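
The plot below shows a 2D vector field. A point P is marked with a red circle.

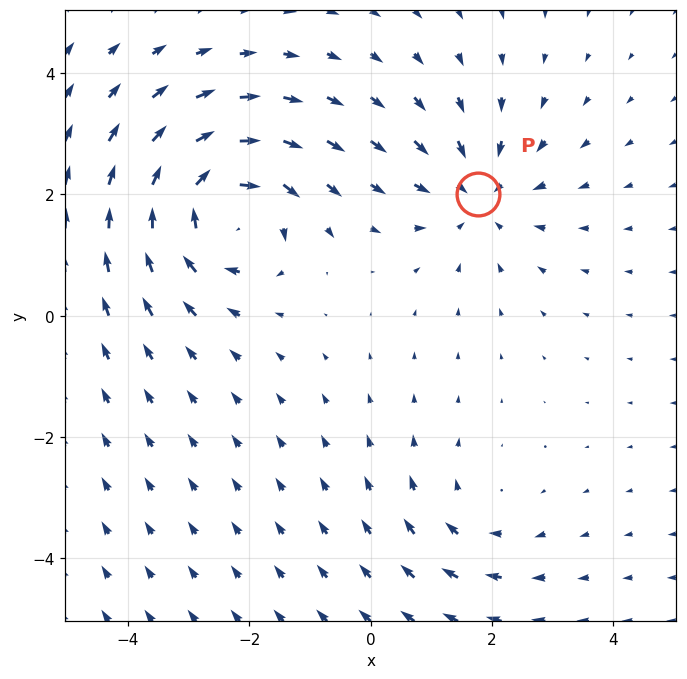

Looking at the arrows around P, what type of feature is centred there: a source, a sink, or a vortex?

At P (1.8, 2.0) the arrows converge inward. Divergence about -3, curl ≈0 — negative divergence with near-zero curl is a sink.

sink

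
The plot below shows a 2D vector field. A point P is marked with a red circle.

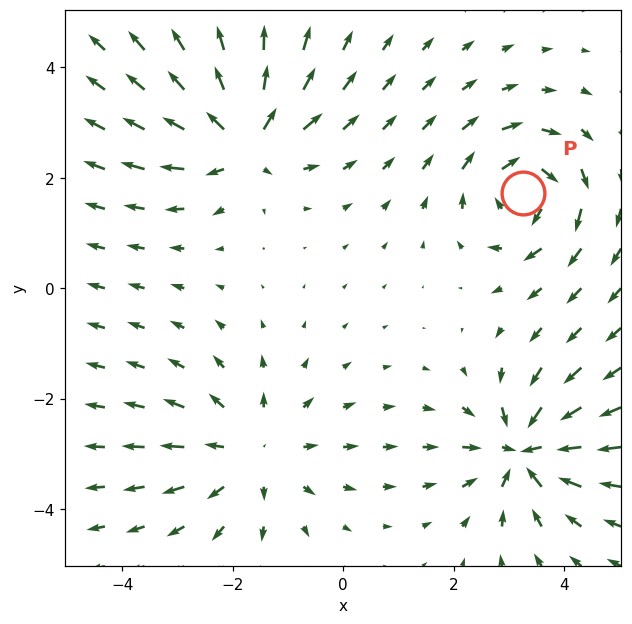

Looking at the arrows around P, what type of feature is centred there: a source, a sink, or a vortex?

At P (3.3, 1.7) the arrows circulate clockwise. Divergence ≈0, curl about -6 — near-zero divergence with nonzero curl is a vortex.

vortex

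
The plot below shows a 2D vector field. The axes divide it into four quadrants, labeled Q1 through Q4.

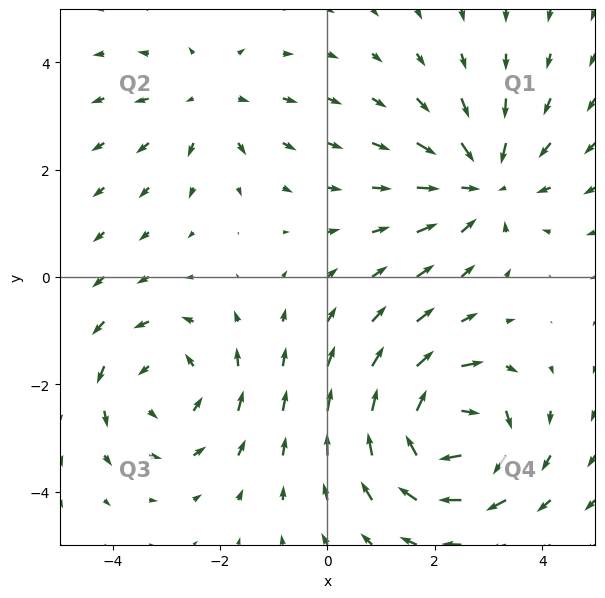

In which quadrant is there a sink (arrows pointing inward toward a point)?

The sink sits at approximately (2.9, 1.7), which lies in quadrant Q1. The divergence there is about -4, negative as expected for a sink.

Q1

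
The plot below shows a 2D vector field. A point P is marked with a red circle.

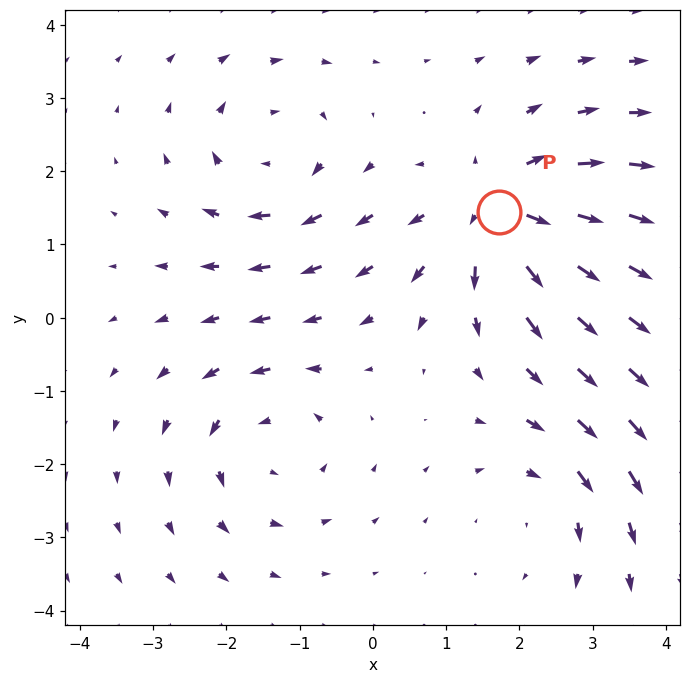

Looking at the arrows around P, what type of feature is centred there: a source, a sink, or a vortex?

At P (1.7, 1.4) the arrows spread outward. Divergence about +6, curl ≈0 — positive divergence with near-zero curl is a source.

source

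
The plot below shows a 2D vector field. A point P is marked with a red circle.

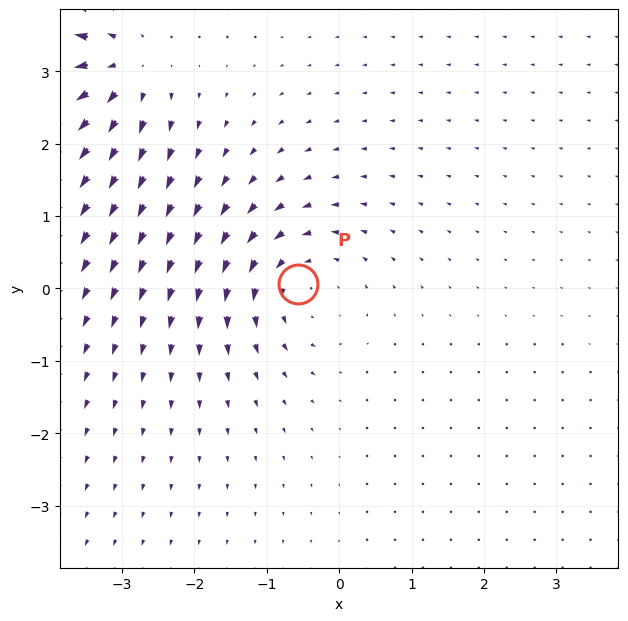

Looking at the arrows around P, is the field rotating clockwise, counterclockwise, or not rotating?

counterclockwise

Near P at (-0.6, 0.1) the arrows circulate counterclockwise. The curl (z-component) there is about +4; positive curl means counterclockwise rotation.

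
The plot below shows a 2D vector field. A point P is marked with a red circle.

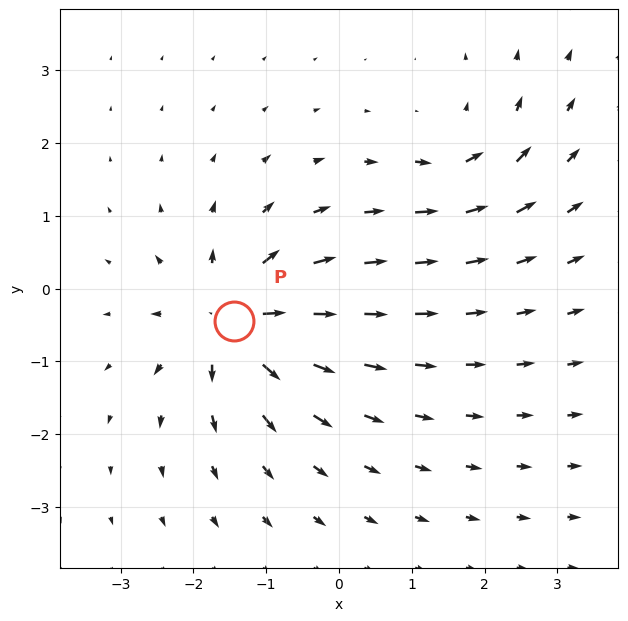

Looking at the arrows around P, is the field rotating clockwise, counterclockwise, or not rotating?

not rotating

Near P at (-1.4, -0.5) the arrows show no circulation. The curl there is ≈0.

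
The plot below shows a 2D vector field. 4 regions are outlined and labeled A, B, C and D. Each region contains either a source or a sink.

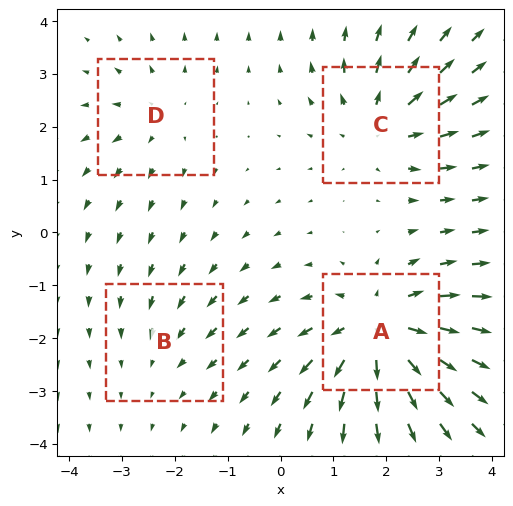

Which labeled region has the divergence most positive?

A

Divergence at each region's feature centre — A: about +7, B: about -2, C: about +5, D: about +3. Region A is most positive.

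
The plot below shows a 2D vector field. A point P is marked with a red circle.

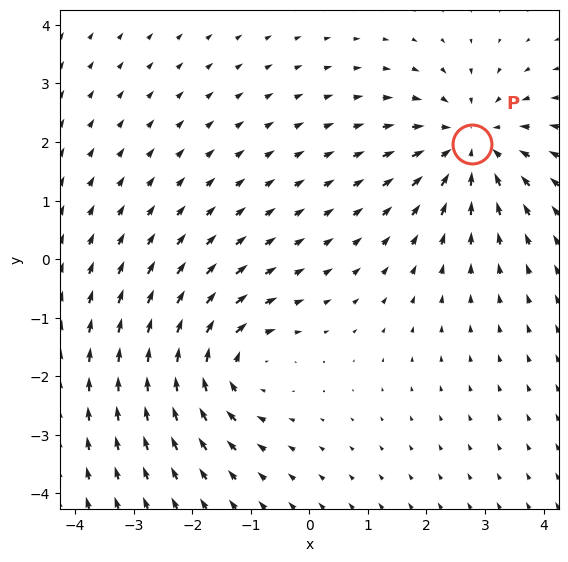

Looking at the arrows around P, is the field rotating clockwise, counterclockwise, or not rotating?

Near P at (2.8, 2.0) the arrows show no circulation. The curl there is ≈0.

not rotating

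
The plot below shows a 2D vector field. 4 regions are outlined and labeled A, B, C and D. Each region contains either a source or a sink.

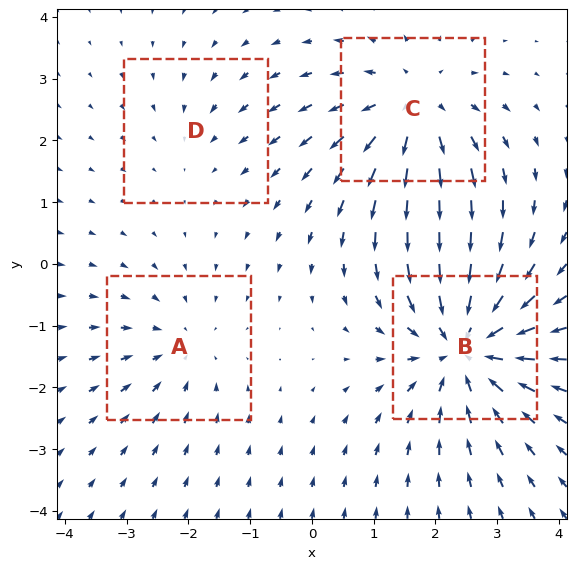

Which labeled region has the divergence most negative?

B

Divergence at each region's feature centre — A: about -3, B: about -6, C: about +5, D: about -2. Region B is most negative.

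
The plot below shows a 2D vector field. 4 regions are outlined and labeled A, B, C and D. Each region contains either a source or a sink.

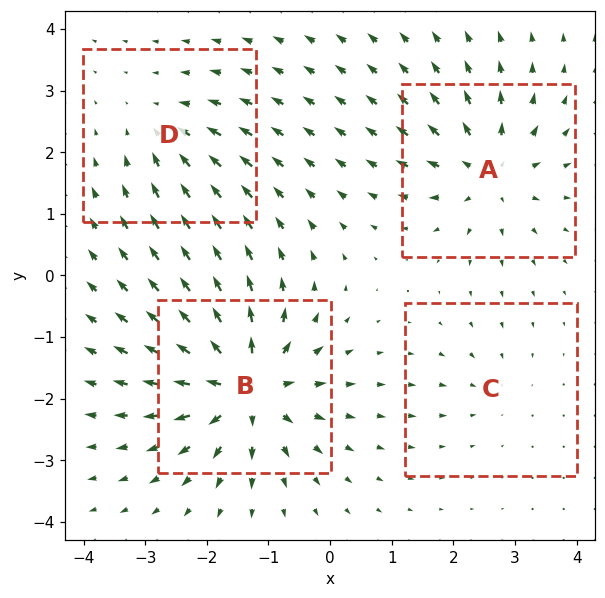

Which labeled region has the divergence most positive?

B

Divergence at each region's feature centre — A: about +6, B: about +9, C: about -2, D: about -4. Region B is most positive.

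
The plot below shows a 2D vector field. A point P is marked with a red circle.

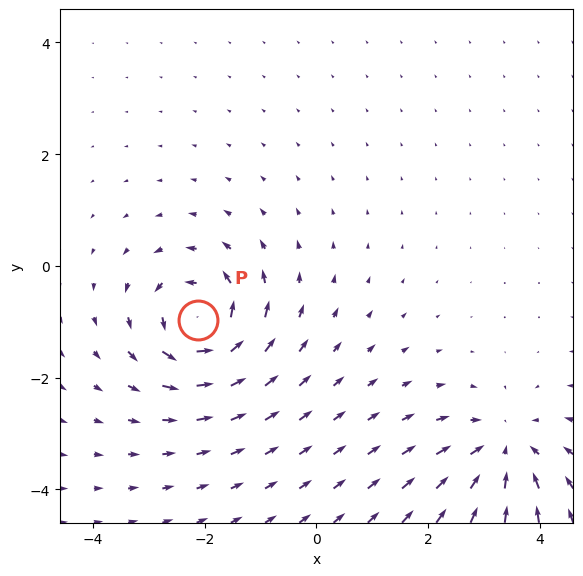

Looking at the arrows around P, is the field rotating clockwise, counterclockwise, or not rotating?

counterclockwise

Near P at (-2.1, -1.0) the arrows circulate counterclockwise. The curl (z-component) there is about +6; positive curl means counterclockwise rotation.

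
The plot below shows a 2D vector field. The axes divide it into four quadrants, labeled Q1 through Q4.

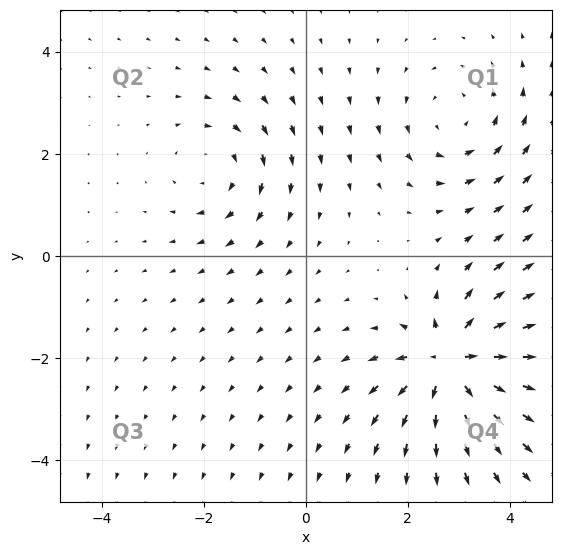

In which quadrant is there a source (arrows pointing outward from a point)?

The source sits at approximately (2.9, -2.1), which lies in quadrant Q4. The divergence there is about +6, positive as expected for a source.

Q4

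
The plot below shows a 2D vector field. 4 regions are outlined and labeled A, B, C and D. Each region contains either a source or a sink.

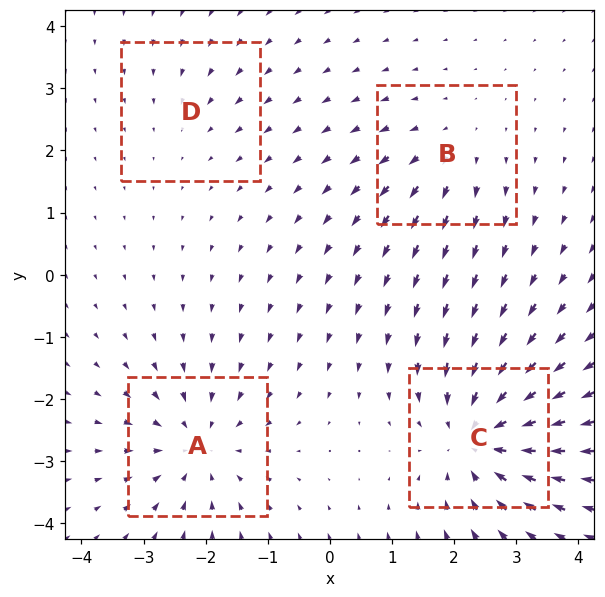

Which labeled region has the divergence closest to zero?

Divergence at each region's feature centre — A: about -5, B: about +3, C: about -7, D: about -2. Region D is closest to zero.

D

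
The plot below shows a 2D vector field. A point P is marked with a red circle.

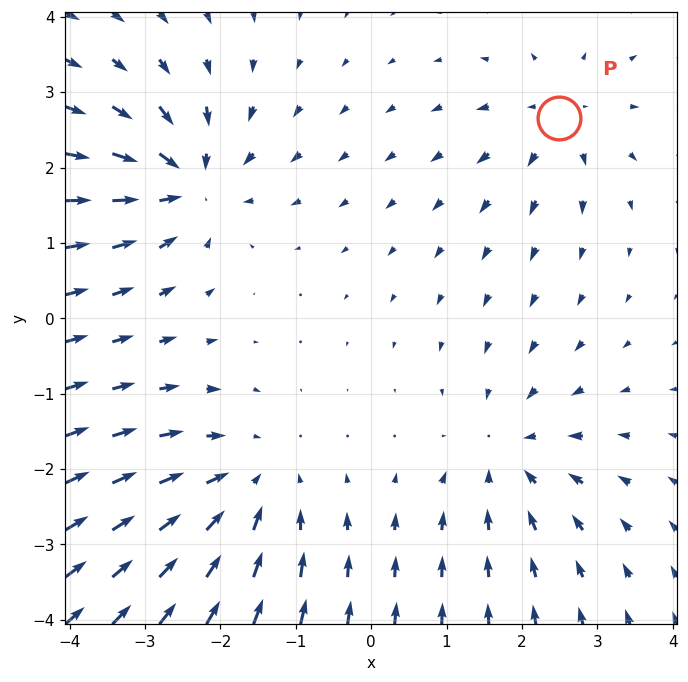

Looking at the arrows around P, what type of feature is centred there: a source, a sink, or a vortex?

source

At P (2.5, 2.7) the arrows spread outward. Divergence about +3, curl ≈0 — positive divergence with near-zero curl is a source.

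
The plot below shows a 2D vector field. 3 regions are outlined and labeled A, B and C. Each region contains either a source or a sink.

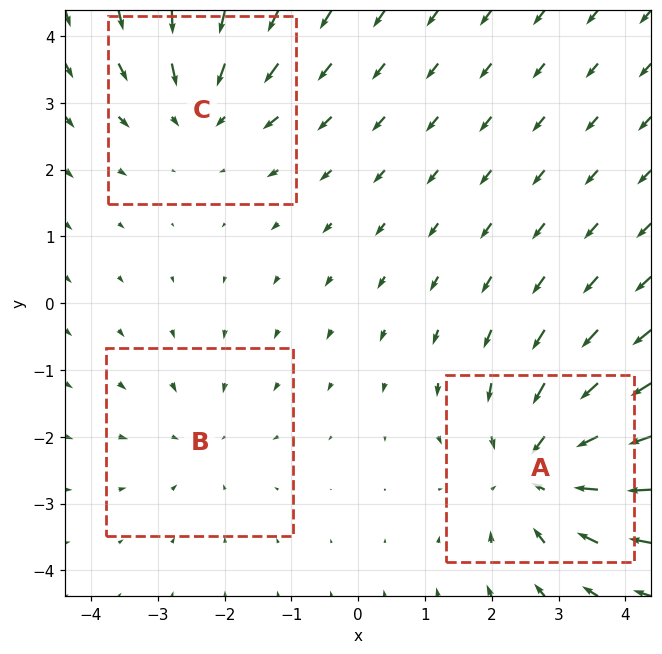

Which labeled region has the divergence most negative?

Divergence at each region's feature centre — A: about -4, B: about -2, C: about -3. Region A is most negative.

A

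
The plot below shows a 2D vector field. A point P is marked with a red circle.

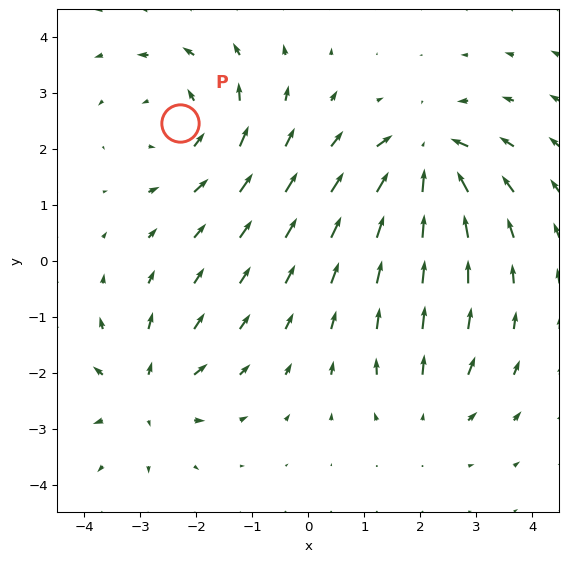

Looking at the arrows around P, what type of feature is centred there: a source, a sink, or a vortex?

vortex

At P (-2.3, 2.5) the arrows circulate counterclockwise. Divergence ≈0, curl about +4 — near-zero divergence with nonzero curl is a vortex.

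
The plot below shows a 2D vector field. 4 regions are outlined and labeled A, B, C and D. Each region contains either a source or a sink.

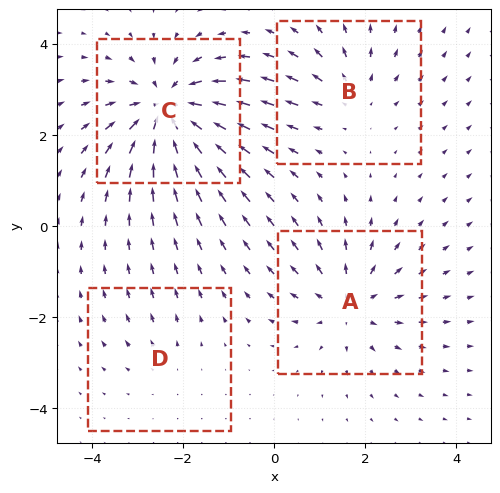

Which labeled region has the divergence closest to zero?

Divergence at each region's feature centre — A: about +4, B: about +3, C: about -7, D: about +2. Region D is closest to zero.

D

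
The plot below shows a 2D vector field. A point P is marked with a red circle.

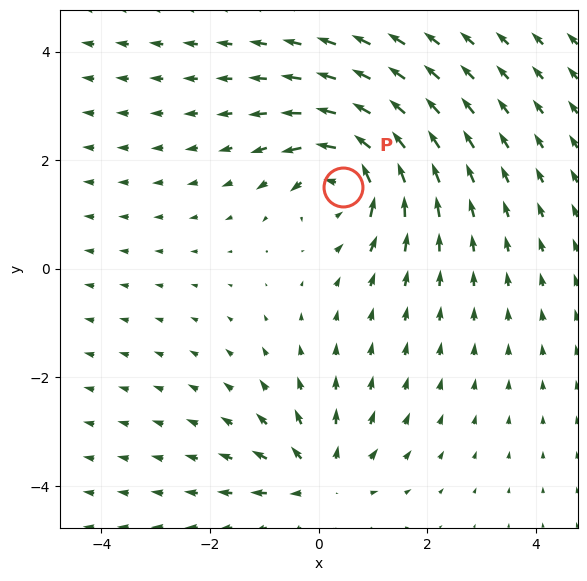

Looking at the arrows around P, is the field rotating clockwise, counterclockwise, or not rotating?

Near P at (0.4, 1.5) the arrows circulate counterclockwise. The curl (z-component) there is about +5; positive curl means counterclockwise rotation.

counterclockwise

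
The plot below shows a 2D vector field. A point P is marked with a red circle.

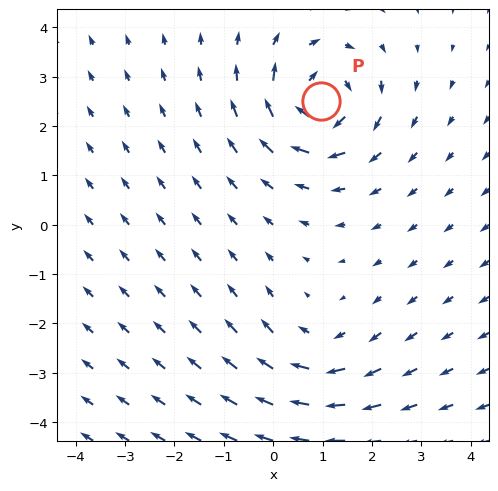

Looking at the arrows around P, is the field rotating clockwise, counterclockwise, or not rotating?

Near P at (1.0, 2.5) the arrows circulate clockwise. The curl (z-component) there is about -6; negative curl means clockwise rotation.

clockwise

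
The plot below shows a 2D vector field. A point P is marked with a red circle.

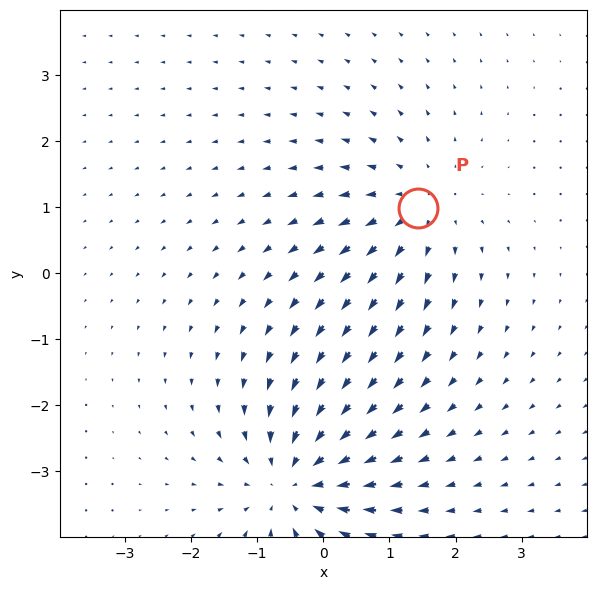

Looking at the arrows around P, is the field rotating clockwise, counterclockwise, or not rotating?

not rotating

Near P at (1.4, 1.0) the arrows show no circulation. The curl there is ≈0.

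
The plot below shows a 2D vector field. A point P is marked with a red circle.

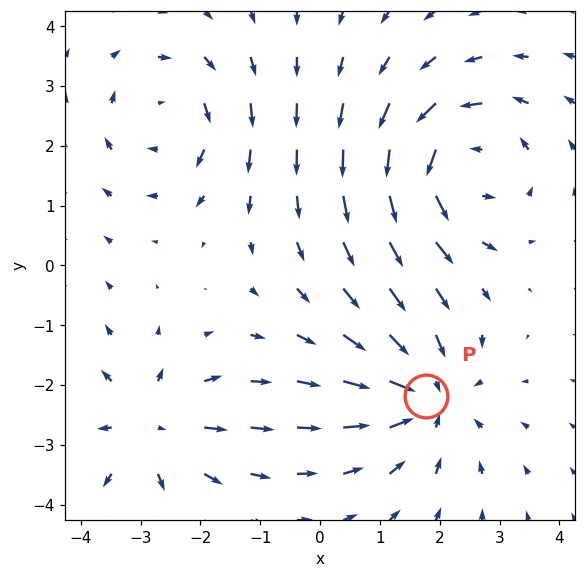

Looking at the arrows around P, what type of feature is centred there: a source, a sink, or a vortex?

At P (1.8, -2.2) the arrows converge inward. Divergence about -4, curl ≈0 — negative divergence with near-zero curl is a sink.

sink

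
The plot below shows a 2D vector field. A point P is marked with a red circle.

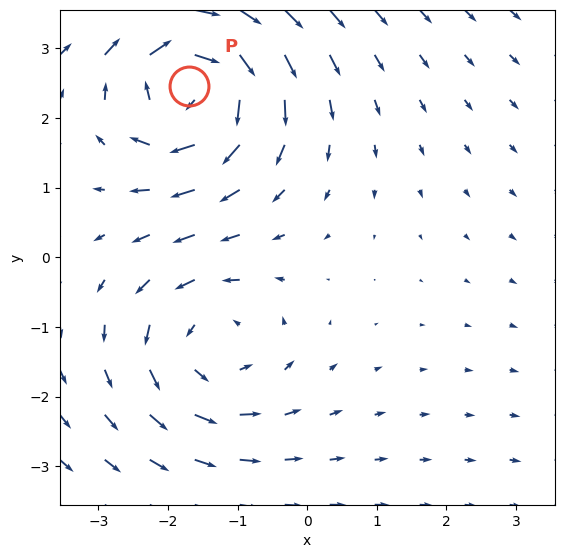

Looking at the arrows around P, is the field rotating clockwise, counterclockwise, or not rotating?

clockwise

Near P at (-1.7, 2.5) the arrows circulate clockwise. The curl (z-component) there is about -6; negative curl means clockwise rotation.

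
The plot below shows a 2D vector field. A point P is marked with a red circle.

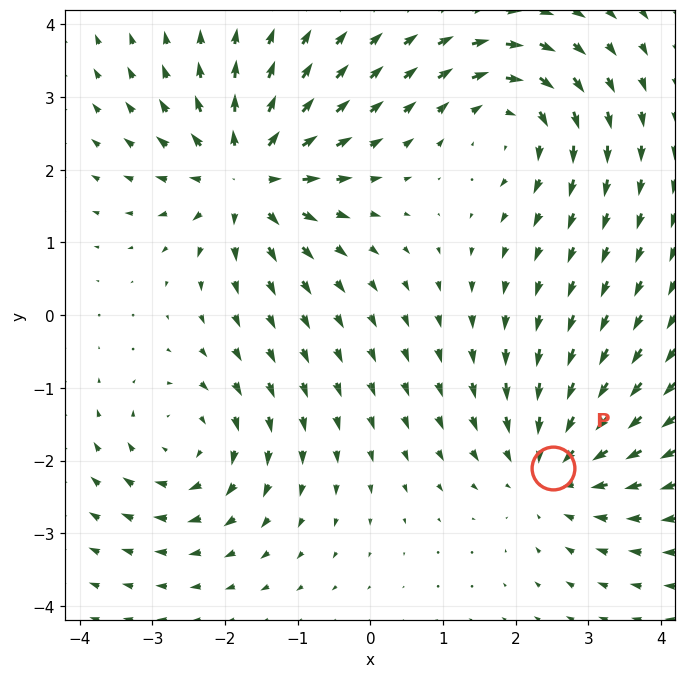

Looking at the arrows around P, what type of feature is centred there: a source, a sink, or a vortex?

At P (2.5, -2.1) the arrows converge inward. Divergence about -4, curl ≈0 — negative divergence with near-zero curl is a sink.

sink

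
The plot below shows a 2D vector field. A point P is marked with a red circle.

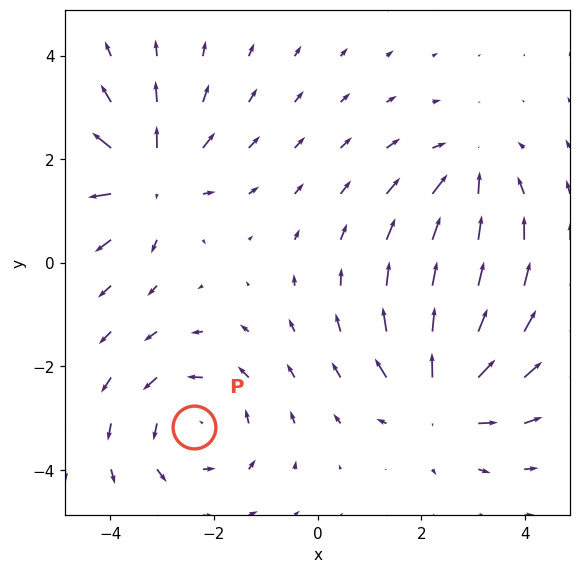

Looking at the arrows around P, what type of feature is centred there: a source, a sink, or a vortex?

At P (-2.4, -3.2) the arrows circulate counterclockwise. Divergence ≈0, curl about +4 — near-zero divergence with nonzero curl is a vortex.

vortex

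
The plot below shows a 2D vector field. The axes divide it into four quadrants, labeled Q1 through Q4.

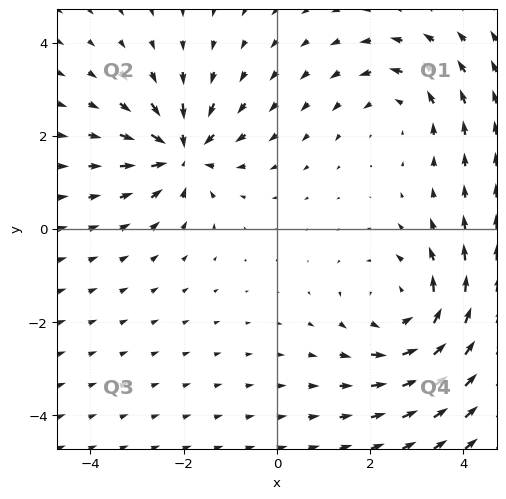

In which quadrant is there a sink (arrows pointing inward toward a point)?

Q2

The sink sits at approximately (-2.0, 1.6), which lies in quadrant Q2. The divergence there is about -4, negative as expected for a sink.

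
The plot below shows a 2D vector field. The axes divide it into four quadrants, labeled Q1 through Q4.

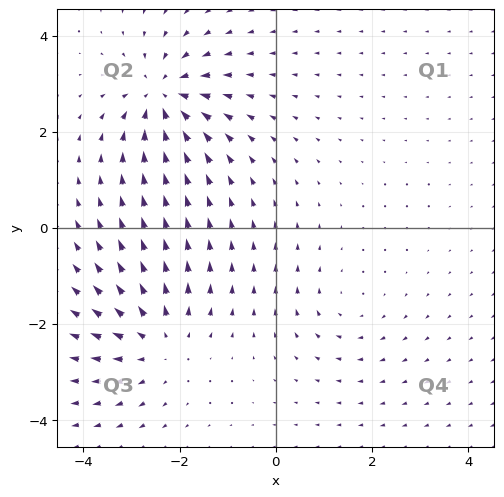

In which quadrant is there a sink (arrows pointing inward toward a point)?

Q2

The sink sits at approximately (-2.3, 2.8), which lies in quadrant Q2. The divergence there is about -6, negative as expected for a sink.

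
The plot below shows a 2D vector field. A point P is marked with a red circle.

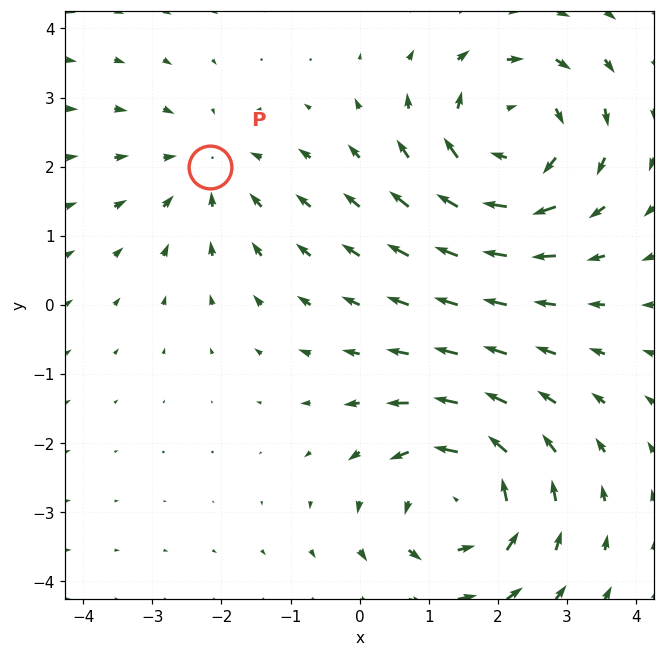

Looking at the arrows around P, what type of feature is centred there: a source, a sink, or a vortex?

sink

At P (-2.2, 2.0) the arrows converge inward. Divergence about -2, curl ≈0 — negative divergence with near-zero curl is a sink.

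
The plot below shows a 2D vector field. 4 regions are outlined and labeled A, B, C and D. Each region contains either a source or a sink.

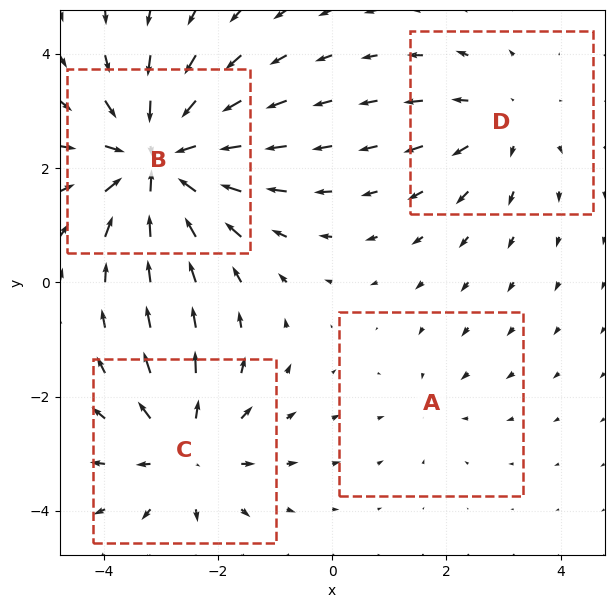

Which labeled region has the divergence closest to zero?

Divergence at each region's feature centre — A: about -2, B: about -7, C: about +4, D: about +3. Region A is closest to zero.

A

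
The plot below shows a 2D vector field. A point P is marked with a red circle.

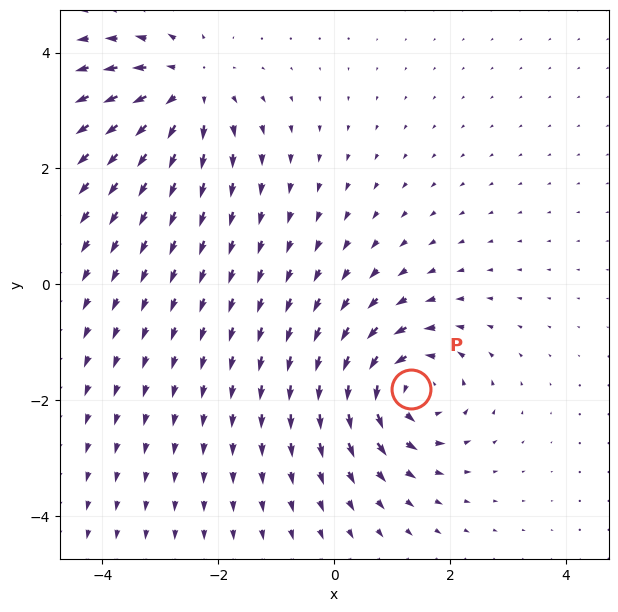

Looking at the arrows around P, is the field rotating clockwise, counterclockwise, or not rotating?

counterclockwise

Near P at (1.3, -1.8) the arrows circulate counterclockwise. The curl (z-component) there is about +5; positive curl means counterclockwise rotation.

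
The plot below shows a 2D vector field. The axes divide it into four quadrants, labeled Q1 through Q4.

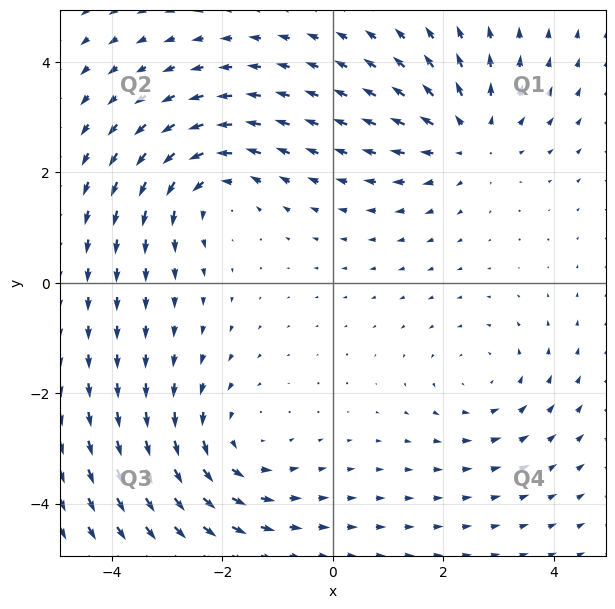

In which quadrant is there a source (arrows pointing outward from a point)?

Q1

The source sits at approximately (2.5, 2.6), which lies in quadrant Q1. The divergence there is about +4, positive as expected for a source.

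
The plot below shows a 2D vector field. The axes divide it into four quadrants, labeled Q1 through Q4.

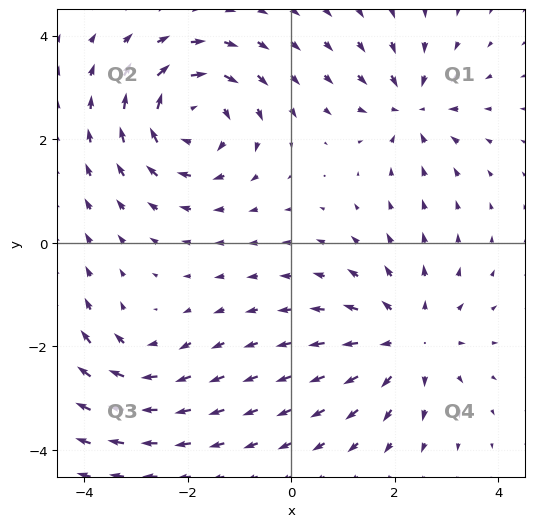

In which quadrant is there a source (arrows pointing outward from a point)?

Q4

The source sits at approximately (2.3, -1.9), which lies in quadrant Q4. The divergence there is about +4, positive as expected for a source.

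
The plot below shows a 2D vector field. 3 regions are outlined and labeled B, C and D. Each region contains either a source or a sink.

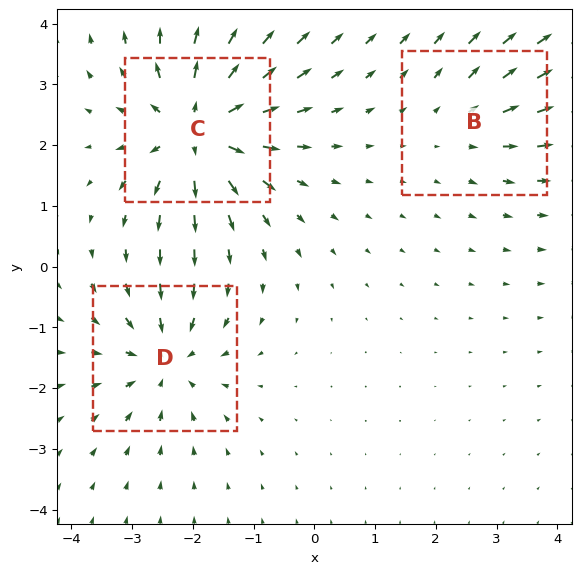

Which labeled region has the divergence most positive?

C

Divergence at each region's feature centre — B: about +2, C: about +6, D: about -4. Region C is most positive.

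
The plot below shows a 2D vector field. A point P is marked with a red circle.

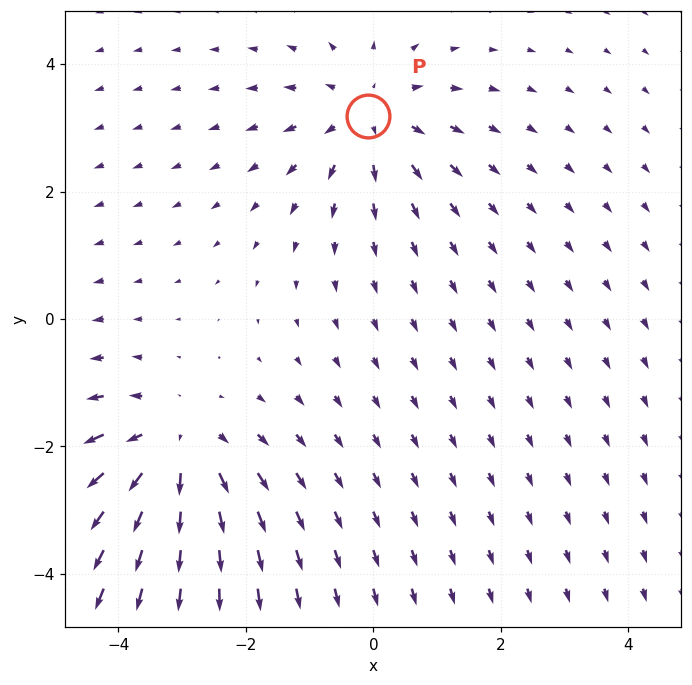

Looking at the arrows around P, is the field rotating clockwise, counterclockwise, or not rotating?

not rotating

Near P at (-0.1, 3.2) the arrows show no circulation. The curl there is ≈0.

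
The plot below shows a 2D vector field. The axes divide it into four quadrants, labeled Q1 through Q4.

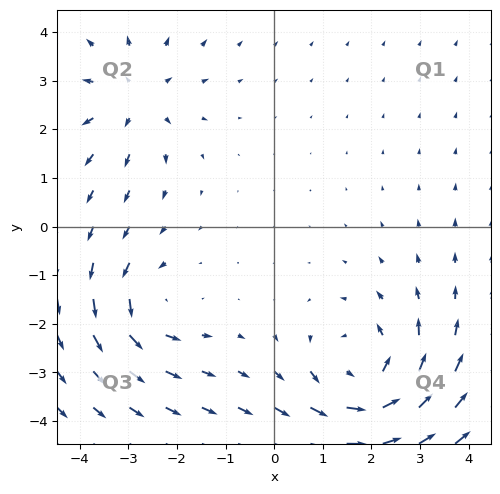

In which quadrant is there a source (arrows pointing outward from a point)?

Q2

The source sits at approximately (-2.9, 2.6), which lies in quadrant Q2. The divergence there is about +3, positive as expected for a source.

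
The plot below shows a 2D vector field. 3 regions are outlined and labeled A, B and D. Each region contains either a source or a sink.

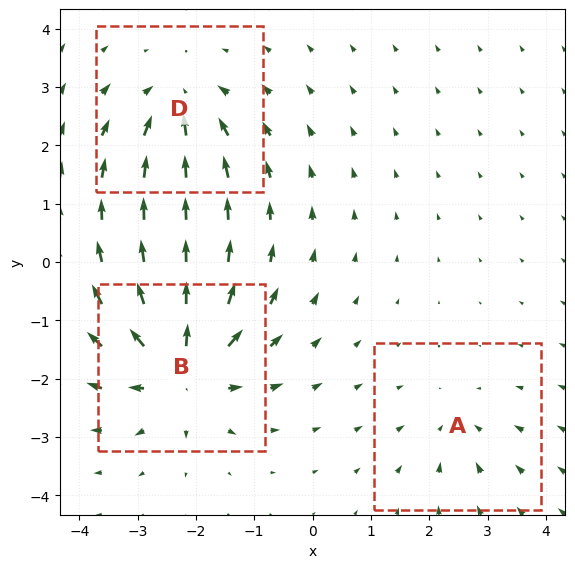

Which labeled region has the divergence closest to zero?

A

Divergence at each region's feature centre — A: about -3, B: about +6, D: about -4. Region A is closest to zero.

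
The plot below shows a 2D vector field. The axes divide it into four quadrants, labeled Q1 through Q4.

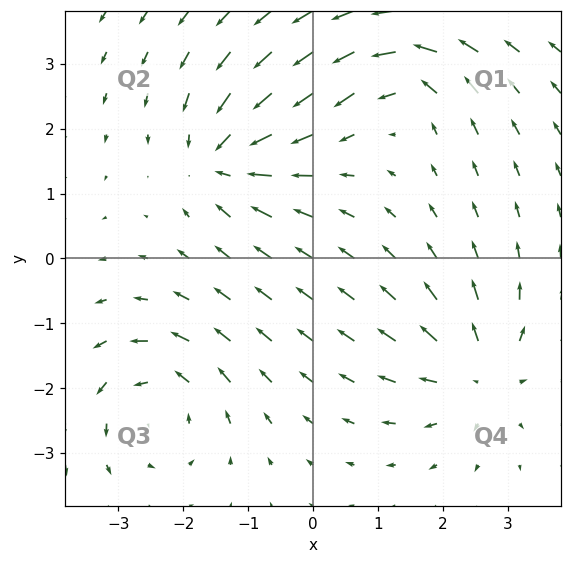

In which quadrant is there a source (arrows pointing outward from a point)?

The source sits at approximately (2.6, -1.8), which lies in quadrant Q4. The divergence there is about +4, positive as expected for a source.

Q4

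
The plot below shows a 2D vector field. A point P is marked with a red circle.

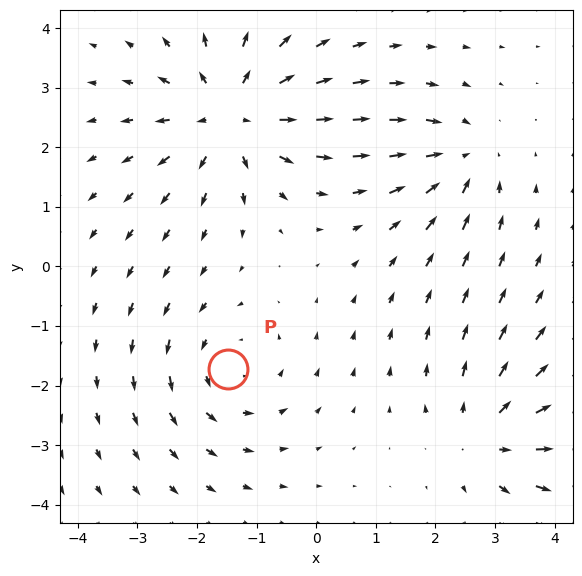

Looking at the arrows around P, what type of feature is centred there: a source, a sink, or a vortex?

At P (-1.5, -1.7) the arrows circulate counterclockwise. Divergence ≈0, curl about +3 — near-zero divergence with nonzero curl is a vortex.

vortex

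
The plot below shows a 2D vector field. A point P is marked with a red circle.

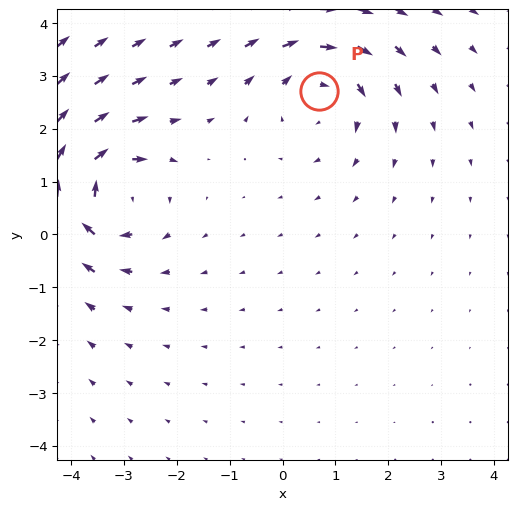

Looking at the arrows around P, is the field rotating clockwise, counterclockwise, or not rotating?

clockwise

Near P at (0.7, 2.7) the arrows circulate clockwise. The curl (z-component) there is about -4; negative curl means clockwise rotation.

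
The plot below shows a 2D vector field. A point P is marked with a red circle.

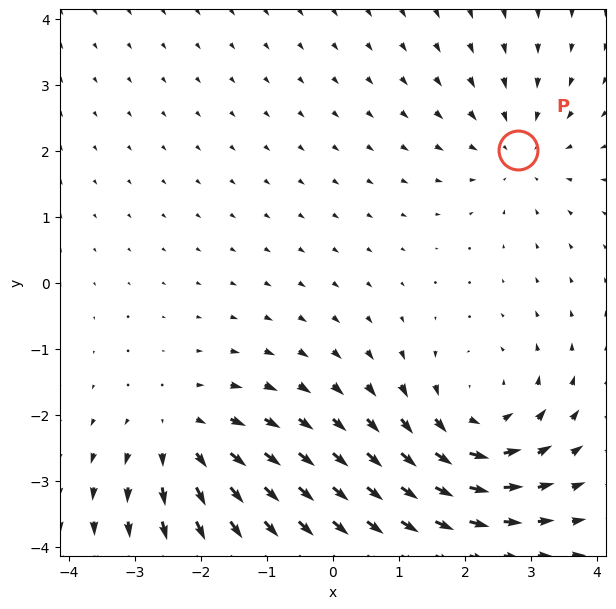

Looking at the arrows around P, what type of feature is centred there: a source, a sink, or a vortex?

At P (2.8, 2.0) the arrows converge inward. Divergence about -2, curl ≈0 — negative divergence with near-zero curl is a sink.

sink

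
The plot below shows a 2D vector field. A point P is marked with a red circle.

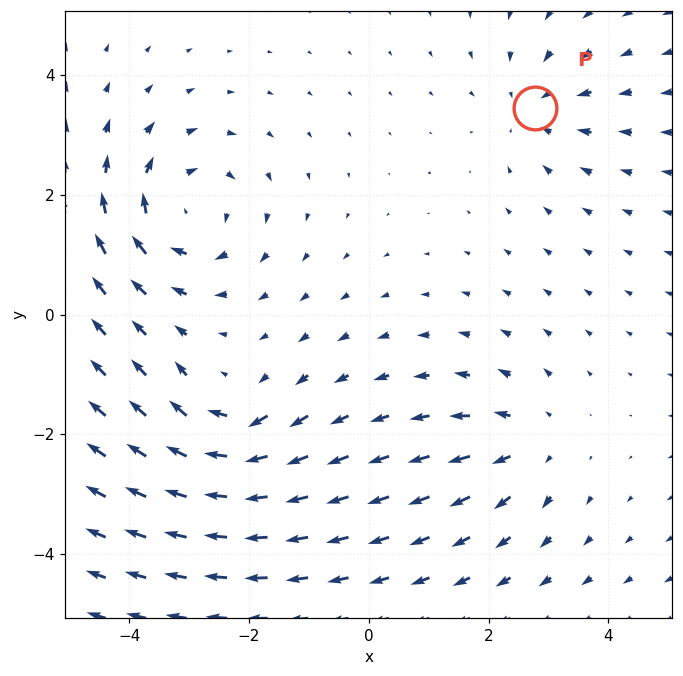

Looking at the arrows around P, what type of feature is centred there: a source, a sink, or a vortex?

At P (2.8, 3.4) the arrows converge inward. Divergence about -3, curl ≈0 — negative divergence with near-zero curl is a sink.

sink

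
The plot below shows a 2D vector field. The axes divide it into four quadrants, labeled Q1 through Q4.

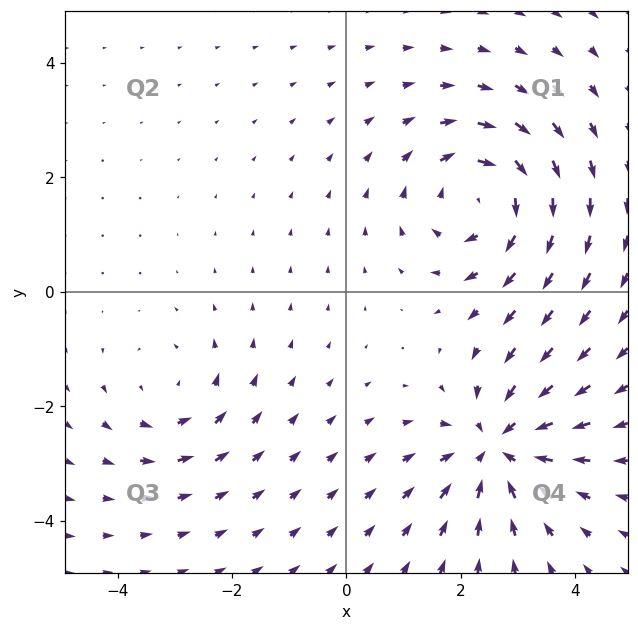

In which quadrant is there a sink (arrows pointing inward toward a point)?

Q4

The sink sits at approximately (2.6, -2.7), which lies in quadrant Q4. The divergence there is about -5, negative as expected for a sink.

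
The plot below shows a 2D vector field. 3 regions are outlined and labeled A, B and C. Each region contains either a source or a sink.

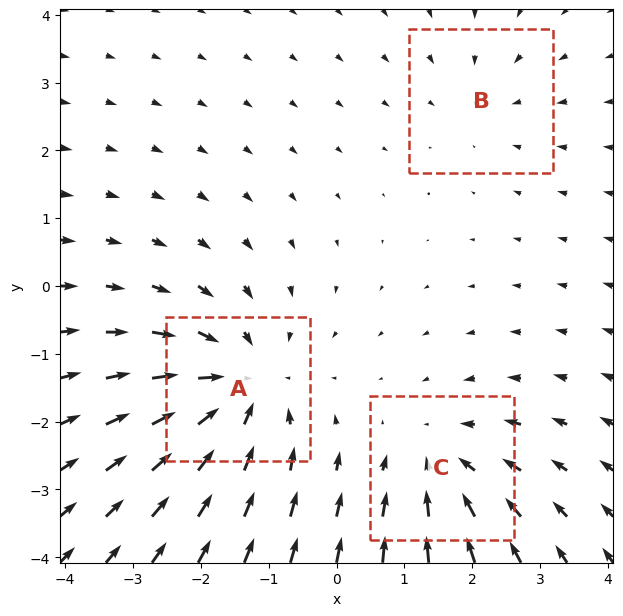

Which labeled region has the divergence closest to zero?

B

Divergence at each region's feature centre — A: about -4, B: about -2, C: about -3. Region B is closest to zero.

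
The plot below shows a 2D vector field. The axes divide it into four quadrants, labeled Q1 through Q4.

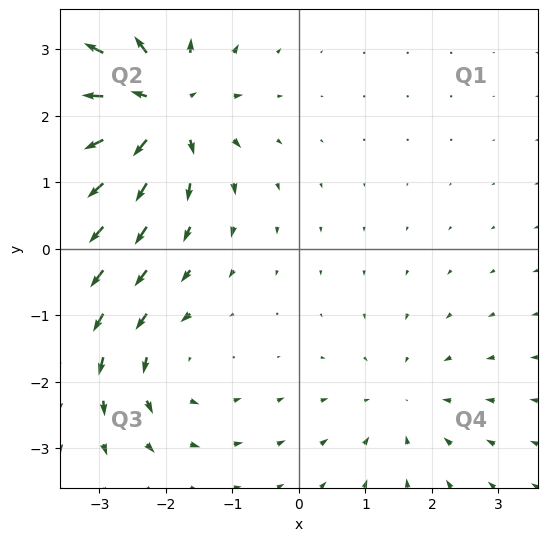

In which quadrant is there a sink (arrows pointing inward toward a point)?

The sink sits at approximately (1.6, -2.3), which lies in quadrant Q4. The divergence there is about -2, negative as expected for a sink.

Q4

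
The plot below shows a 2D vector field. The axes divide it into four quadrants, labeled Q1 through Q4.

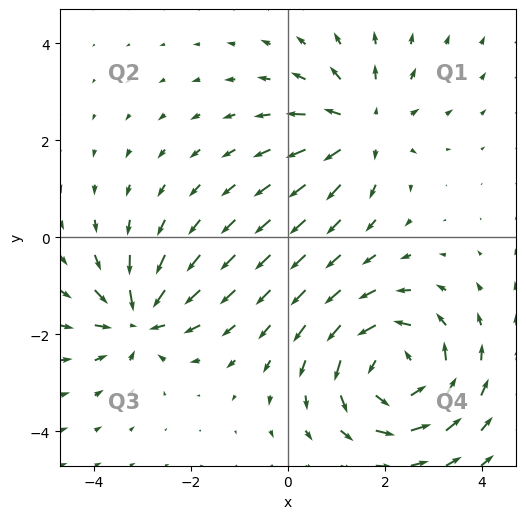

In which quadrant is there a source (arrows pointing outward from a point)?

Q1

The source sits at approximately (1.5, 2.3), which lies in quadrant Q1. The divergence there is about +4, positive as expected for a source.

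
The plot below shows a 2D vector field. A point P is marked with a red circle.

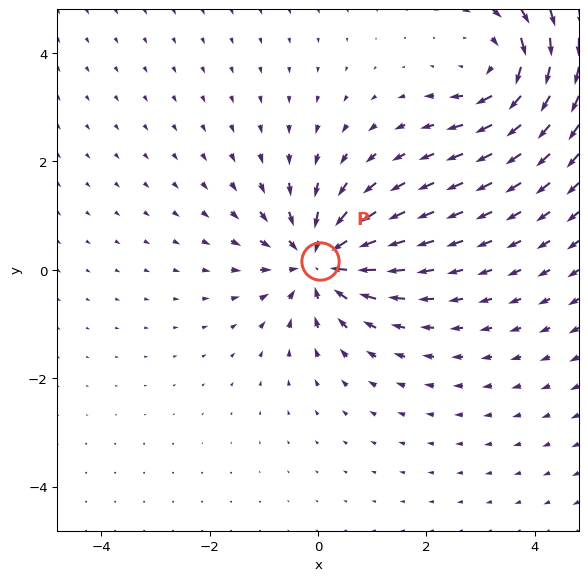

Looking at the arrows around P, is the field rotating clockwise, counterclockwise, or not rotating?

Near P at (0.0, 0.2) the arrows show no circulation. The curl there is ≈0.

not rotating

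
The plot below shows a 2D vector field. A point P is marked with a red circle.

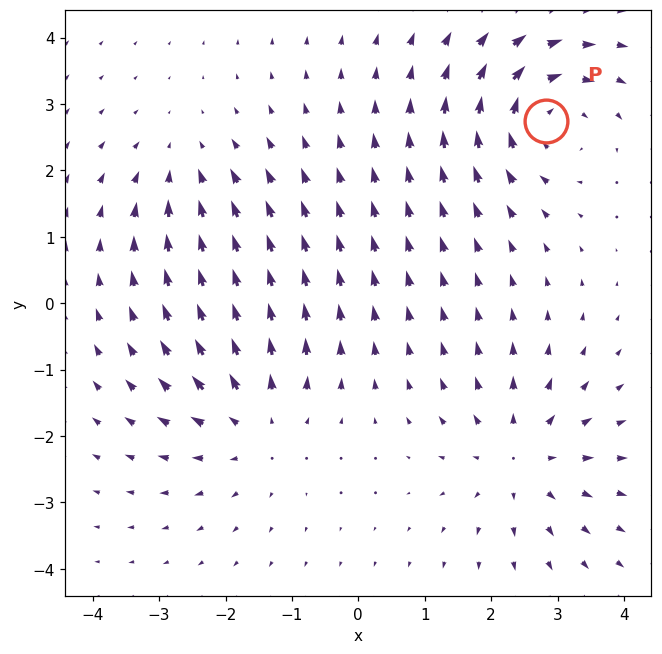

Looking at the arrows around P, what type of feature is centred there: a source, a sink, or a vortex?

At P (2.8, 2.7) the arrows circulate clockwise. Divergence ≈0, curl about -6 — near-zero divergence with nonzero curl is a vortex.

vortex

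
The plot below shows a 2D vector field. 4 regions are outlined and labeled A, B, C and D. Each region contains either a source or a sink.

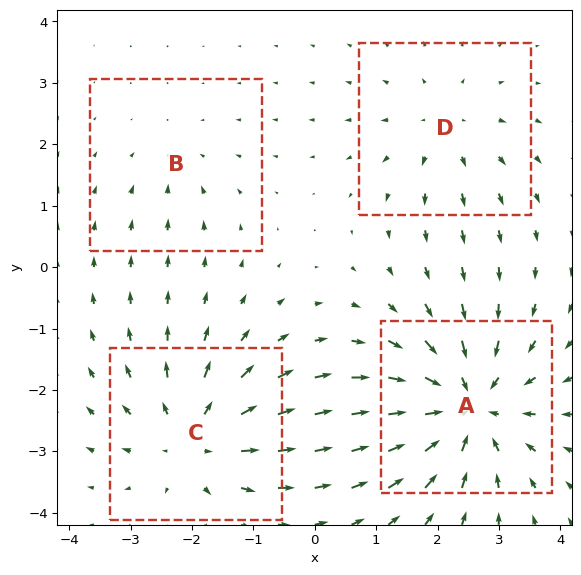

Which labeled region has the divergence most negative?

A

Divergence at each region's feature centre — A: about -6, B: about -2, C: about +5, D: about +3. Region A is most negative.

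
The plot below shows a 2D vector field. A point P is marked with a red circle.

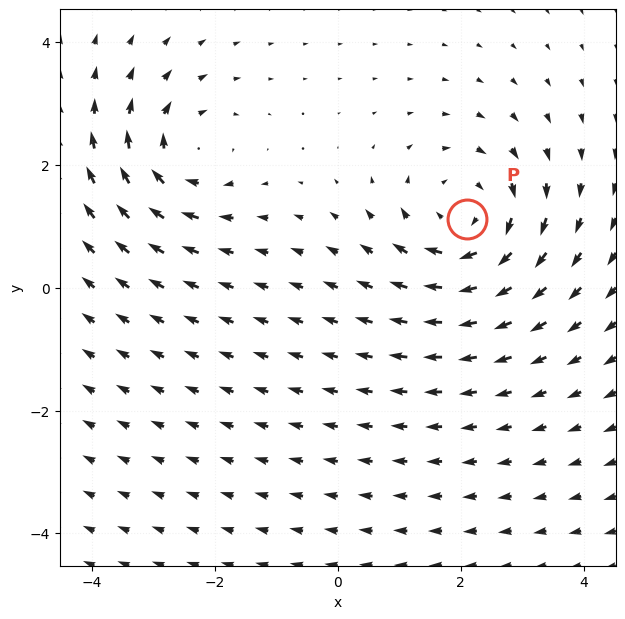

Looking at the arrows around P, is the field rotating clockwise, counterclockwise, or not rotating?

clockwise

Near P at (2.1, 1.1) the arrows circulate clockwise. The curl (z-component) there is about -4; negative curl means clockwise rotation.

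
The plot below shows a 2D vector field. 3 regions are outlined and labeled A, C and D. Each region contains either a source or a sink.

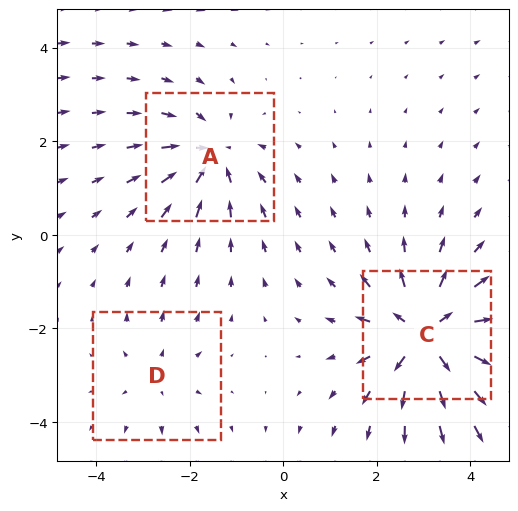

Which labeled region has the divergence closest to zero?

Divergence at each region's feature centre — A: about -4, C: about +5, D: about +2. Region D is closest to zero.

D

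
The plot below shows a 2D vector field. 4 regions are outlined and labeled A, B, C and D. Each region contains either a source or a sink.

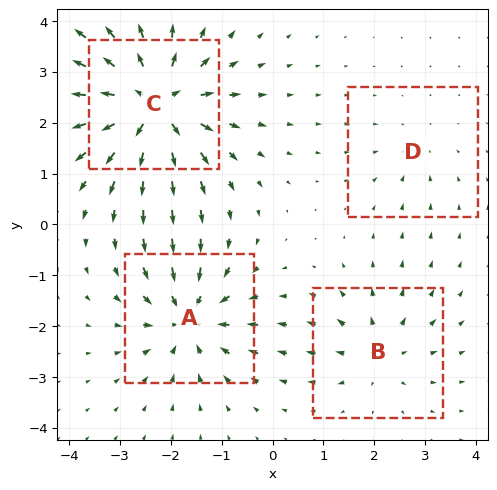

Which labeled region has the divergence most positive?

Divergence at each region's feature centre — A: about -6, B: about +4, C: about +8, D: about -2. Region C is most positive.

C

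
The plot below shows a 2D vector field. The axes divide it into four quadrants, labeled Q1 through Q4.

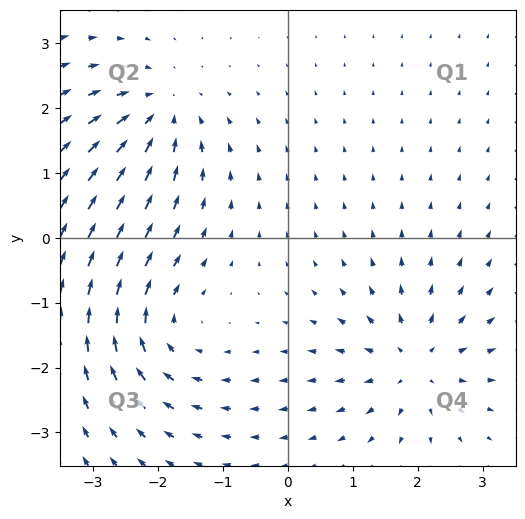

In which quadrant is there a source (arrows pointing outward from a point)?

The source sits at approximately (1.9, -1.9), which lies in quadrant Q4. The divergence there is about +6, positive as expected for a source.

Q4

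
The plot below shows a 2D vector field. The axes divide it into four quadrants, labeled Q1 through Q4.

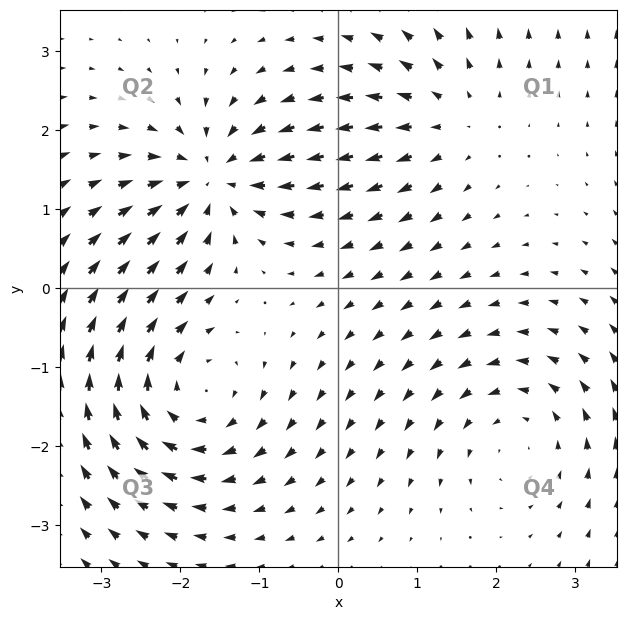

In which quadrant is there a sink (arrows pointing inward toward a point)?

Q2

The sink sits at approximately (-1.6, 1.4), which lies in quadrant Q2. The divergence there is about -5, negative as expected for a sink.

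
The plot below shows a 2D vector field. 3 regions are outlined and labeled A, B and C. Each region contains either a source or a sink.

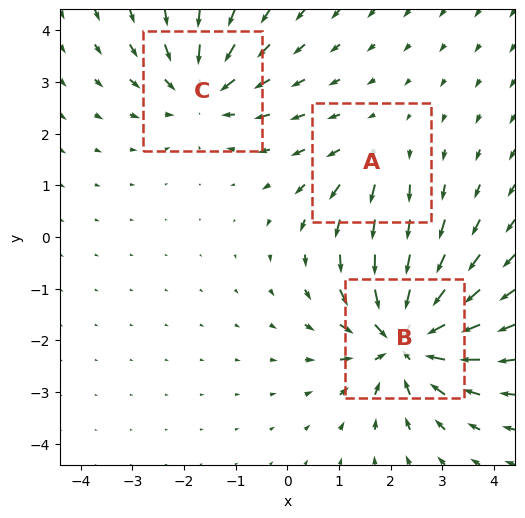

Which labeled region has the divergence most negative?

Divergence at each region's feature centre — A: about +2, B: about -5, C: about -4. Region B is most negative.

B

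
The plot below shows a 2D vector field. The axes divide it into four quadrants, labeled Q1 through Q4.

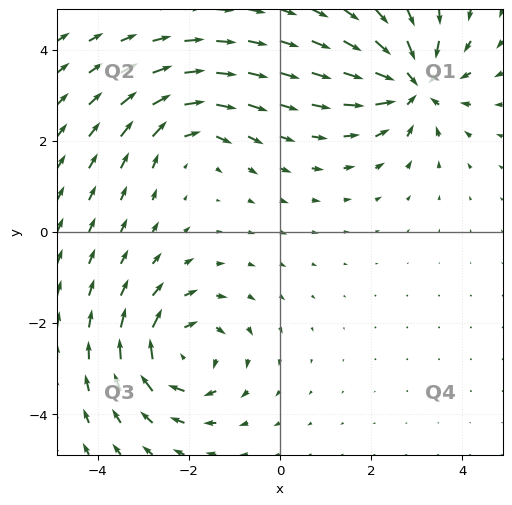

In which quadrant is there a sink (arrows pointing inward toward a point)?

Q1

The sink sits at approximately (2.9, 3.2), which lies in quadrant Q1. The divergence there is about -6, negative as expected for a sink.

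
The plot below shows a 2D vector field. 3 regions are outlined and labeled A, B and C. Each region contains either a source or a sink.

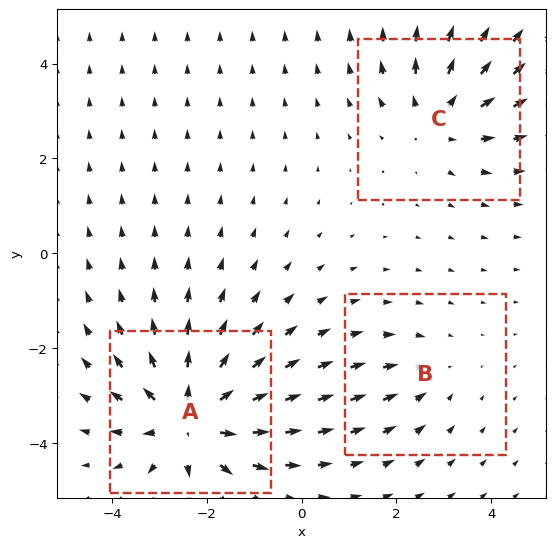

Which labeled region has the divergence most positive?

A

Divergence at each region's feature centre — A: about +5, B: about -2, C: about +3. Region A is most positive.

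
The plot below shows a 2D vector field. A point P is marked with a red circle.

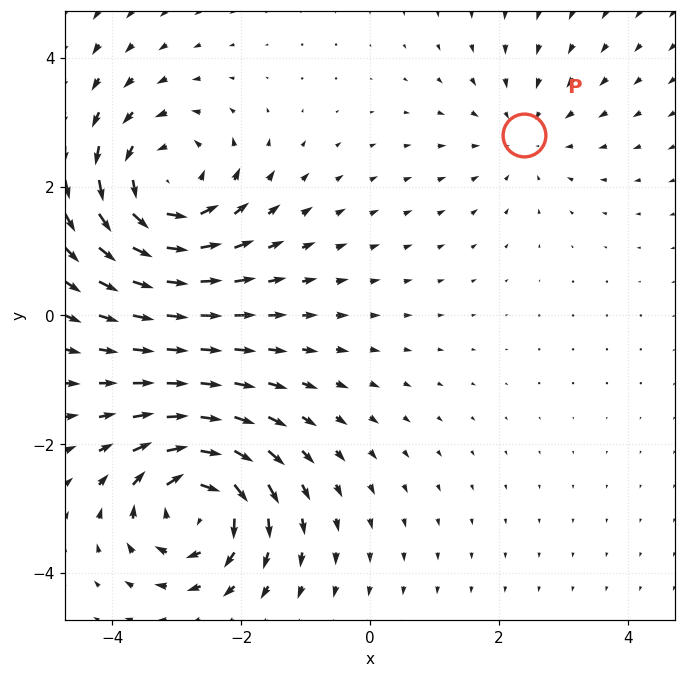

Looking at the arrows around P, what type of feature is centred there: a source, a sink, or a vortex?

At P (2.4, 2.8) the arrows converge inward. Divergence about -2, curl ≈0 — negative divergence with near-zero curl is a sink.

sink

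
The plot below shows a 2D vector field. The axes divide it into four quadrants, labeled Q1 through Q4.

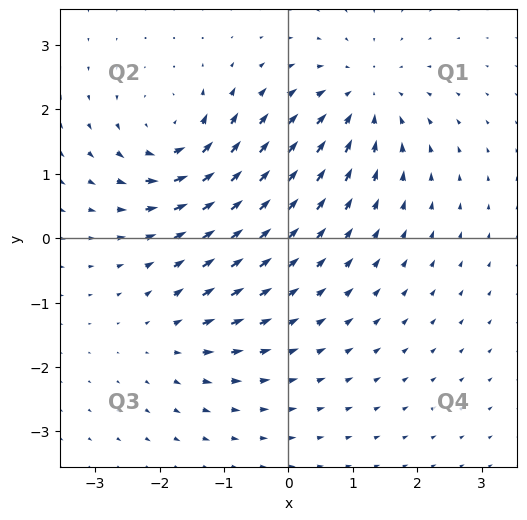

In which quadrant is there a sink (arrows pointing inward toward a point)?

The sink sits at approximately (1.2, 2.2), which lies in quadrant Q1. The divergence there is about -5, negative as expected for a sink.

Q1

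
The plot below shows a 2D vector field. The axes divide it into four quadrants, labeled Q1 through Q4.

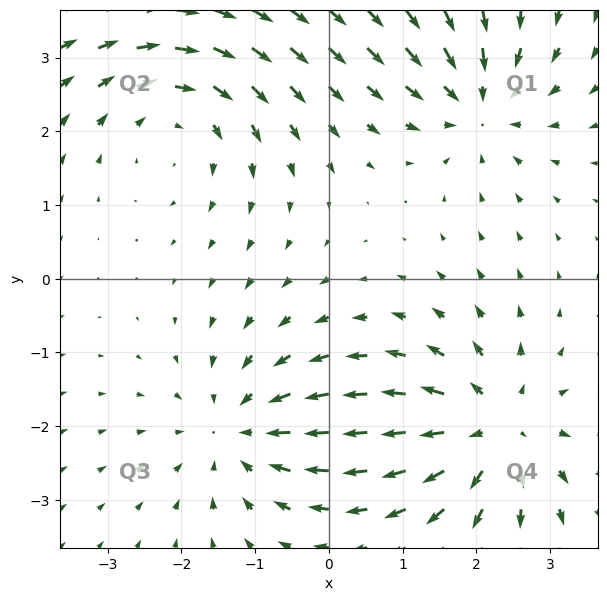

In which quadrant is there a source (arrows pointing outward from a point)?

Q4

The source sits at approximately (2.2, -2.0), which lies in quadrant Q4. The divergence there is about +4, positive as expected for a source.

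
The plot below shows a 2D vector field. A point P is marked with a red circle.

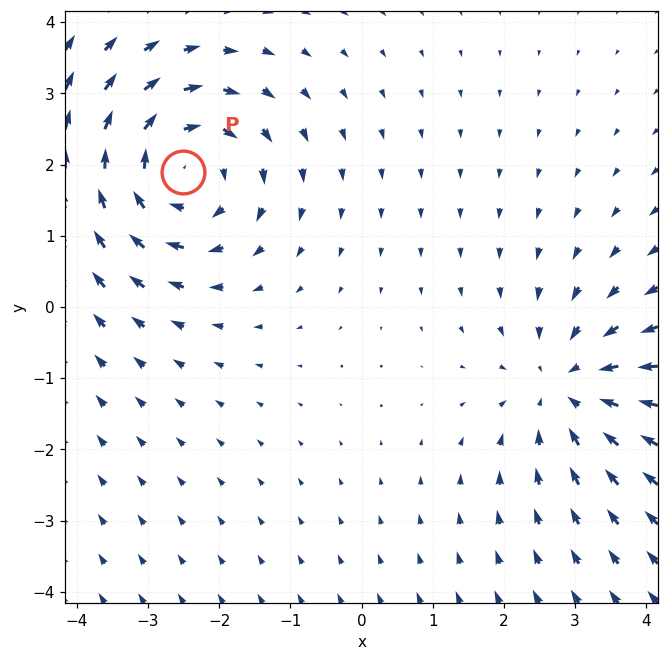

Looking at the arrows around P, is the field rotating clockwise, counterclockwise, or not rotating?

clockwise

Near P at (-2.5, 1.9) the arrows circulate clockwise. The curl (z-component) there is about -4; negative curl means clockwise rotation.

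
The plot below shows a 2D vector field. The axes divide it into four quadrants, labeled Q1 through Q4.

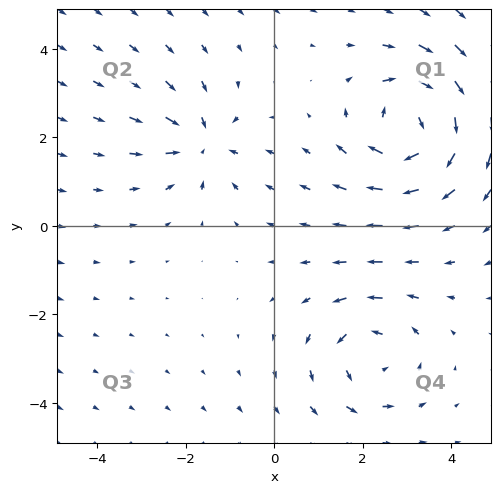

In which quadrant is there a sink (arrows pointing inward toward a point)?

The sink sits at approximately (-1.6, 1.9), which lies in quadrant Q2. The divergence there is about -4, negative as expected for a sink.

Q2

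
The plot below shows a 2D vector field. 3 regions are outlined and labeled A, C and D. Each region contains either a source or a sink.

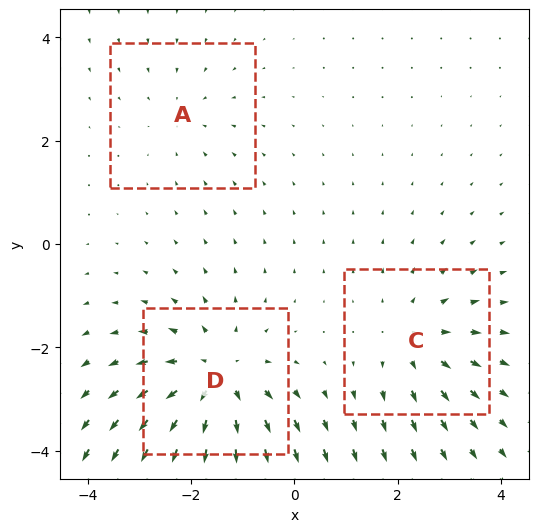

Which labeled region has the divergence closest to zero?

A

Divergence at each region's feature centre — A: about -2, C: about +3, D: about +5. Region A is closest to zero.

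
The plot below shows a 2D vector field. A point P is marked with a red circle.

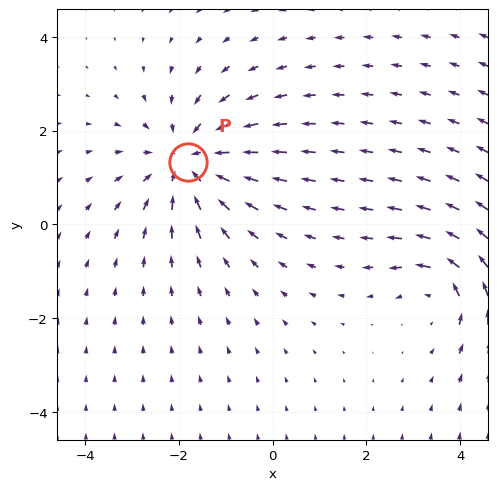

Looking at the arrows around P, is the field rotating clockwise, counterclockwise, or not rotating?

not rotating

Near P at (-1.8, 1.3) the arrows show no circulation. The curl there is ≈0.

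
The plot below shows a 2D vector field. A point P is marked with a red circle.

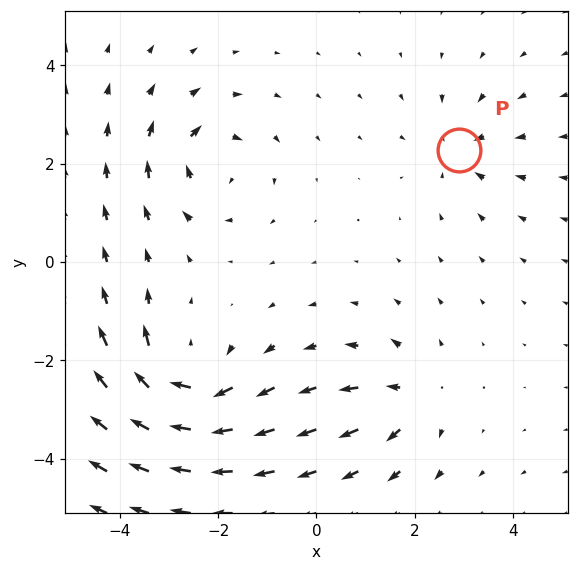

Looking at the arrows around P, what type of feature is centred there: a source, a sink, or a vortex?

At P (2.9, 2.3) the arrows converge inward. Divergence about -3, curl ≈0 — negative divergence with near-zero curl is a sink.

sink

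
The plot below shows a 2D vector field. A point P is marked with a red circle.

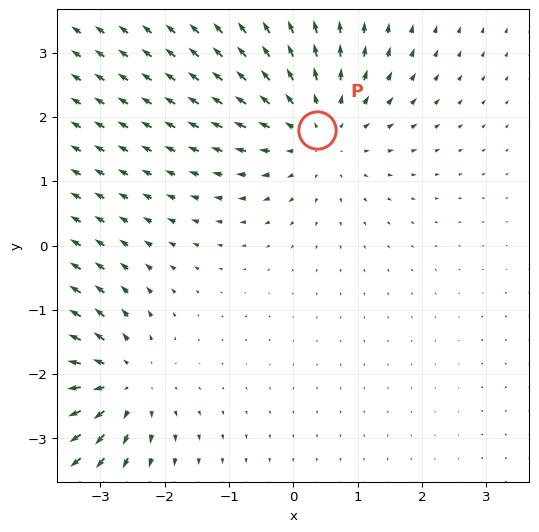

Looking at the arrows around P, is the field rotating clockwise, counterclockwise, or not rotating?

Near P at (0.4, 1.8) the arrows show no circulation. The curl there is ≈0.

not rotating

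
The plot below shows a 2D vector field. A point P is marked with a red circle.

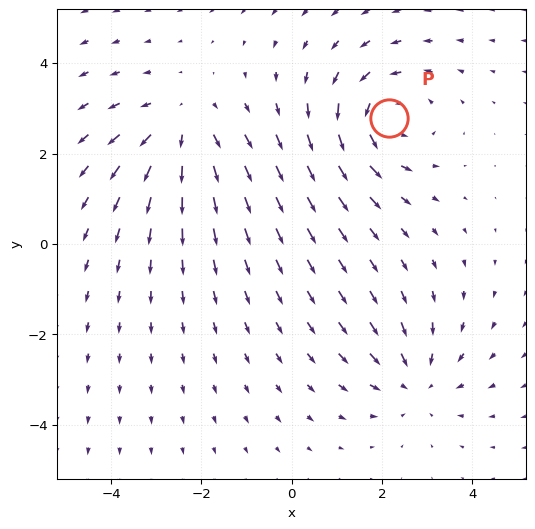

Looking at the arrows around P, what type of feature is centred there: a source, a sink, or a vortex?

vortex

At P (2.1, 2.8) the arrows circulate counterclockwise. Divergence ≈0, curl about +4 — near-zero divergence with nonzero curl is a vortex.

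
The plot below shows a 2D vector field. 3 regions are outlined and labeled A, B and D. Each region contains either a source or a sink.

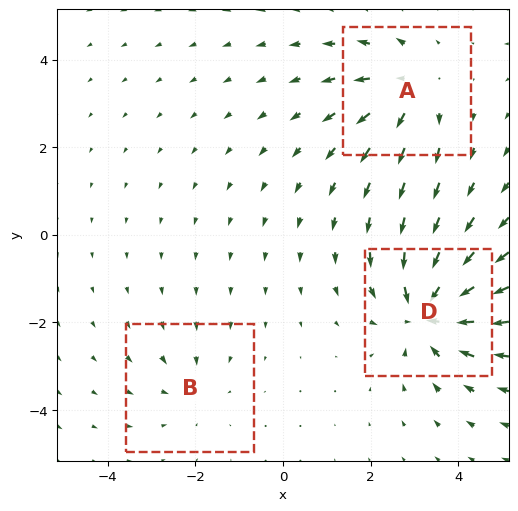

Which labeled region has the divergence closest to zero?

B

Divergence at each region's feature centre — A: about +4, B: about -2, D: about -5. Region B is closest to zero.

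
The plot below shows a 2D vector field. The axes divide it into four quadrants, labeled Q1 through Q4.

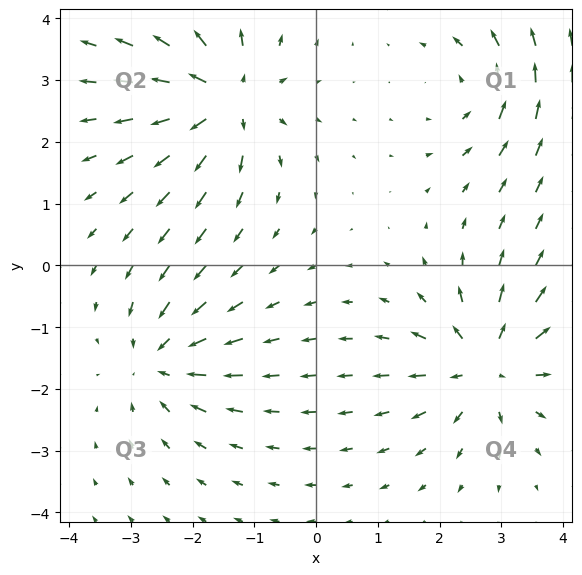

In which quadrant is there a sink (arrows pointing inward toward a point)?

The sink sits at approximately (-2.5, -1.5), which lies in quadrant Q3. The divergence there is about -5, negative as expected for a sink.

Q3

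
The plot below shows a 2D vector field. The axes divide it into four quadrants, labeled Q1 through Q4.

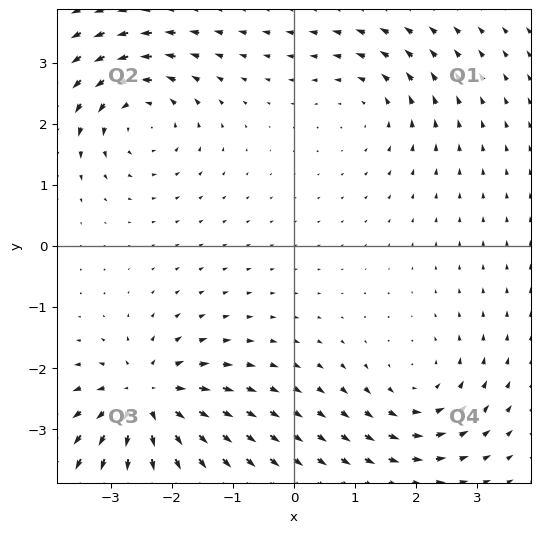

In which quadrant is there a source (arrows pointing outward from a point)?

Q3

The source sits at approximately (-2.4, -2.5), which lies in quadrant Q3. The divergence there is about +6, positive as expected for a source.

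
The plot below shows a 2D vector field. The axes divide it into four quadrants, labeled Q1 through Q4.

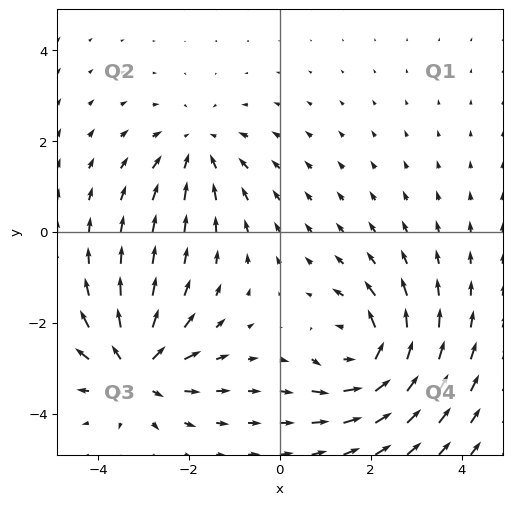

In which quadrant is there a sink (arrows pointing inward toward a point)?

The sink sits at approximately (-1.8, 1.8), which lies in quadrant Q2. The divergence there is about -3, negative as expected for a sink.

Q2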